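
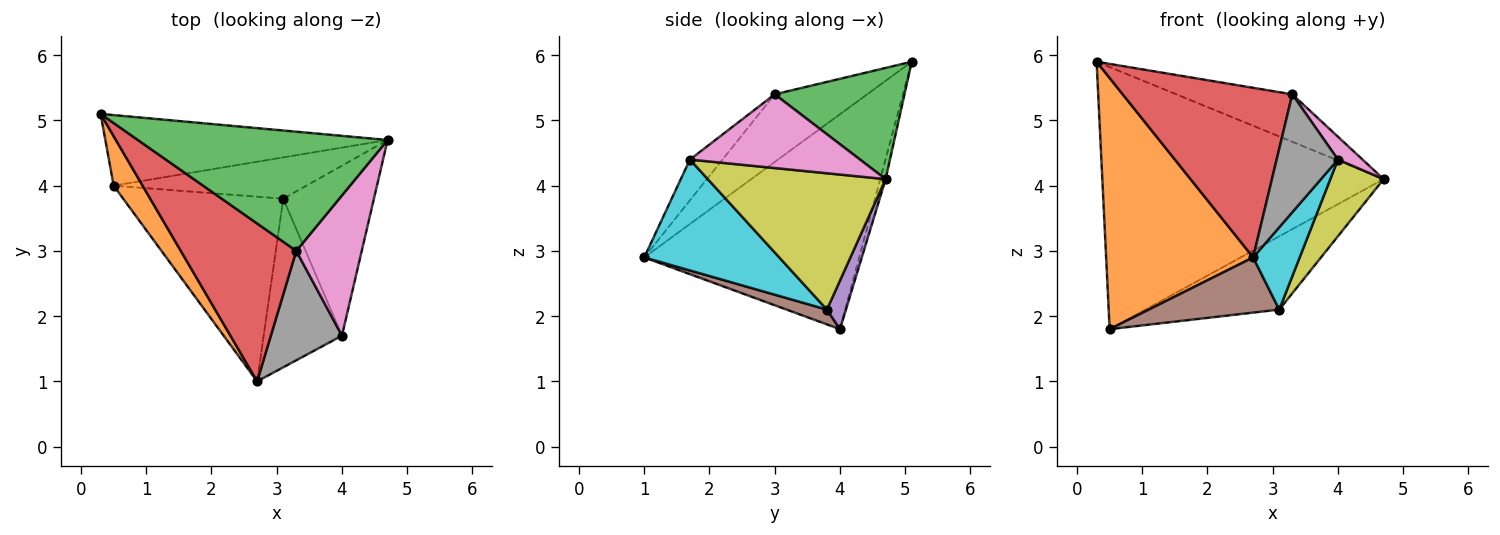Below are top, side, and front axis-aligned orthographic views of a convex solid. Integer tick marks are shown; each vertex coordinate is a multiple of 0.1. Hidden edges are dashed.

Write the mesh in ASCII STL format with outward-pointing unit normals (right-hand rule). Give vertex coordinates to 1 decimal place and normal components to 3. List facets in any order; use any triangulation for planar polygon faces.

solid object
 facet normal -0.019 0.965 -0.260
  outer loop
   vertex 0.5 4.0 1.8
   vertex 0.3 5.1 5.9
   vertex 4.7 4.7 4.1
  endloop
 endfacet
 facet normal -0.820 -0.561 0.111
  outer loop
   vertex 0.5 4.0 1.8
   vertex 2.7 1.0 2.9
   vertex 0.3 5.1 5.9
  endloop
 endfacet
 facet normal 0.382 0.342 0.859
  outer loop
   vertex 3.3 3.0 5.4
   vertex 4.7 4.7 4.1
   vertex 0.3 5.1 5.9
  endloop
 endfacet
 facet normal -0.370 -0.680 0.633
  outer loop
   vertex 3.3 3.0 5.4
   vertex 0.3 5.1 5.9
   vertex 2.7 1.0 2.9
  endloop
 endfacet
 facet normal 0.123 0.865 -0.487
  outer loop
   vertex 3.1 3.8 2.1
   vertex 0.5 4.0 1.8
   vertex 4.7 4.7 4.1
  endloop
 endfacet
 facet normal 0.088 -0.285 -0.954
  outer loop
   vertex 3.1 3.8 2.1
   vertex 2.7 1.0 2.9
   vertex 0.5 4.0 1.8
  endloop
 endfacet
 facet normal 0.743 -0.107 0.660
  outer loop
   vertex 4.0 1.7 4.4
   vertex 4.7 4.7 4.1
   vertex 3.3 3.0 5.4
  endloop
 endfacet
 facet normal -0.363 -0.683 0.634
  outer loop
   vertex 4.0 1.7 4.4
   vertex 3.3 3.0 5.4
   vertex 2.7 1.0 2.9
  endloop
 endfacet
 facet normal 0.808 -0.242 -0.537
  outer loop
   vertex 4.0 1.7 4.4
   vertex 3.1 3.8 2.1
   vertex 4.7 4.7 4.1
  endloop
 endfacet
 facet normal 0.786 -0.271 -0.555
  outer loop
   vertex 4.0 1.7 4.4
   vertex 2.7 1.0 2.9
   vertex 3.1 3.8 2.1
  endloop
 endfacet
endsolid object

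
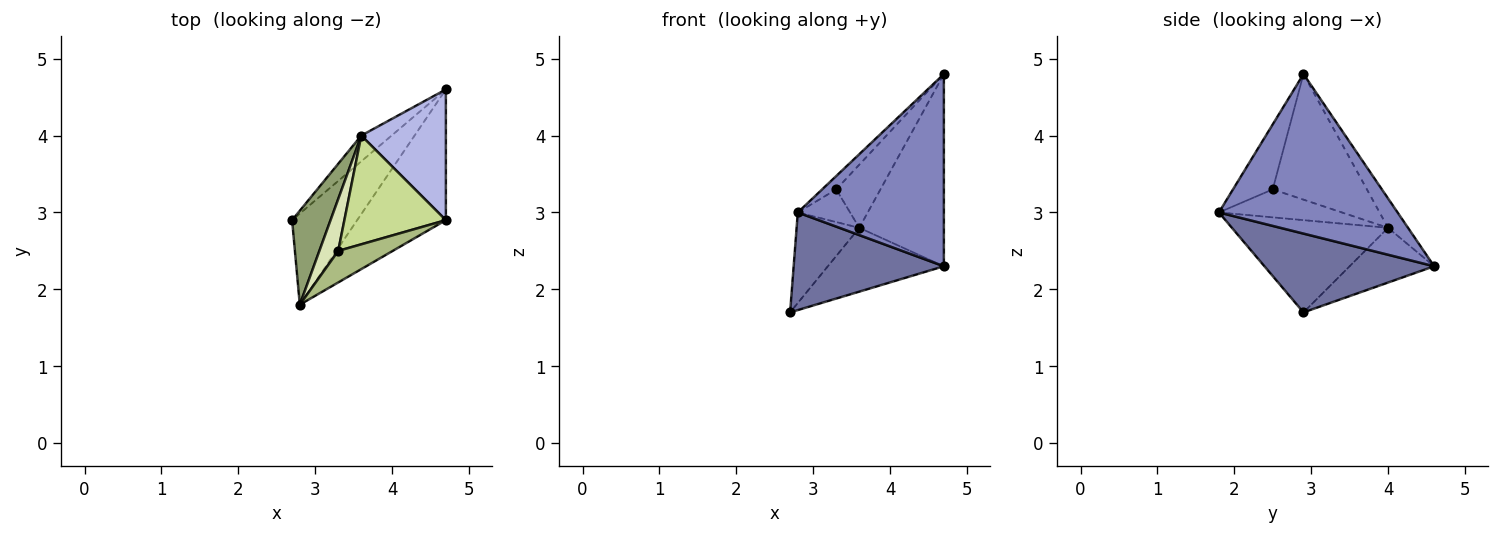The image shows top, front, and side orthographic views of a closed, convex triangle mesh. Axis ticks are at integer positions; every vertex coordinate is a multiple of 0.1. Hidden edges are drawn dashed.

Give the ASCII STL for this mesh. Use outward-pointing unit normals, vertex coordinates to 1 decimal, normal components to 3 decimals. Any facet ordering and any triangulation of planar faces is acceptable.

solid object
 facet normal 0.637 -0.564 -0.526
  outer loop
   vertex 2.8 1.8 3.0
   vertex 2.7 2.9 1.7
   vertex 4.7 4.6 2.3
  endloop
 endfacet
 facet normal 0.711 -0.581 -0.395
  outer loop
   vertex 2.8 1.8 3.0
   vertex 4.7 4.6 2.3
   vertex 4.7 2.9 4.8
  endloop
 endfacet
 facet normal -0.560 0.768 -0.310
  outer loop
   vertex 3.6 4.0 2.8
   vertex 4.7 4.6 2.3
   vertex 2.7 2.9 1.7
  endloop
 endfacet
 facet normal -0.192 0.812 0.552
  outer loop
   vertex 3.6 4.0 2.8
   vertex 4.7 2.9 4.8
   vertex 4.7 4.6 2.3
  endloop
 endfacet
 facet normal -0.866 0.348 0.361
  outer loop
   vertex 3.6 4.0 2.8
   vertex 2.7 2.9 1.7
   vertex 2.8 1.8 3.0
  endloop
 endfacet
 facet normal -0.739 0.262 0.620
  outer loop
   vertex 3.3 2.5 3.3
   vertex 2.8 1.8 3.0
   vertex 4.7 2.9 4.8
  endloop
 endfacet
 facet normal -0.731 0.343 0.590
  outer loop
   vertex 3.3 2.5 3.3
   vertex 4.7 2.9 4.8
   vertex 3.6 4.0 2.8
  endloop
 endfacet
 facet normal -0.782 0.332 0.528
  outer loop
   vertex 3.3 2.5 3.3
   vertex 3.6 4.0 2.8
   vertex 2.8 1.8 3.0
  endloop
 endfacet
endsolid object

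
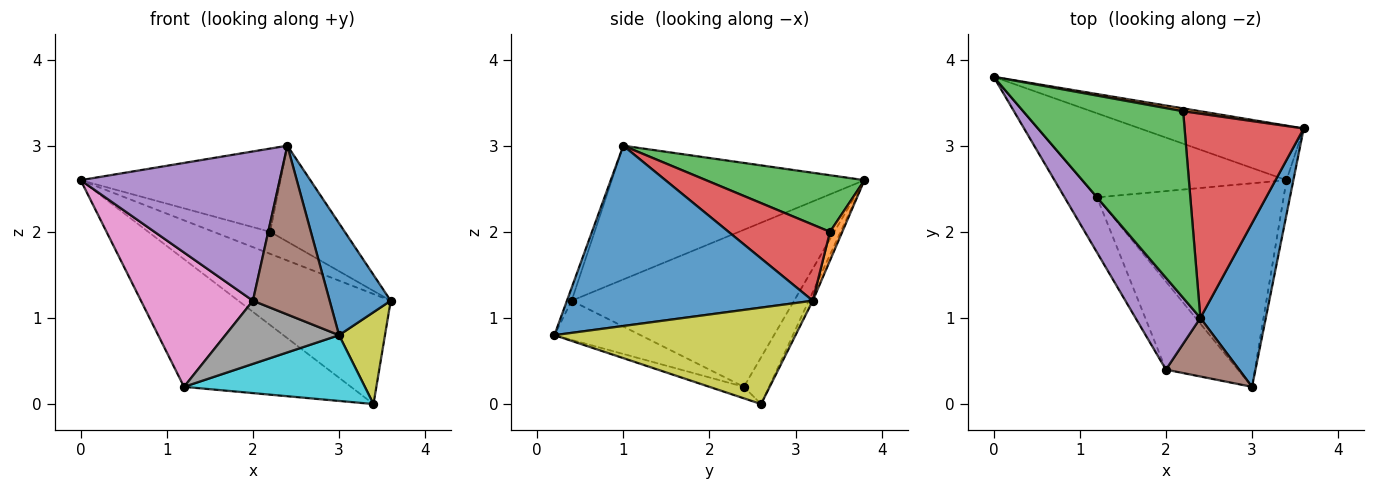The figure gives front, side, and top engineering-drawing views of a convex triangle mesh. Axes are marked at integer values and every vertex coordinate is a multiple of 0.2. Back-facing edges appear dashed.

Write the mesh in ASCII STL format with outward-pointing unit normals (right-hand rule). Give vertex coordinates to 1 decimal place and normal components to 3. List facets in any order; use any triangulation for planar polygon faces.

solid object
 facet normal 0.915 -0.227 0.332
  outer loop
   vertex 2.4 1.0 3.0
   vertex 3.0 0.2 0.8
   vertex 3.6 3.2 1.2
  endloop
 endfacet
 facet normal 0.211 0.969 0.126
  outer loop
   vertex 2.2 3.4 2.0
   vertex 3.6 3.2 1.2
   vertex 0.0 3.8 2.6
  endloop
 endfacet
 facet normal 0.307 0.388 0.869
  outer loop
   vertex 2.2 3.4 2.0
   vertex 0.0 3.8 2.6
   vertex 2.4 1.0 3.0
  endloop
 endfacet
 facet normal 0.500 0.368 0.784
  outer loop
   vertex 2.2 3.4 2.0
   vertex 2.4 1.0 3.0
   vertex 3.6 3.2 1.2
  endloop
 endfacet
 facet normal -0.734 -0.578 0.356
  outer loop
   vertex 2.0 0.4 1.2
   vertex 2.4 1.0 3.0
   vertex 0.0 3.8 2.6
  endloop
 endfacet
 facet normal -0.058 -0.943 0.327
  outer loop
   vertex 2.0 0.4 1.2
   vertex 3.0 0.2 0.8
   vertex 2.4 1.0 3.0
  endloop
 endfacet
 facet normal -0.878 -0.442 -0.181
  outer loop
   vertex 2.0 0.4 1.2
   vertex 0.0 3.8 2.6
   vertex 1.2 2.4 0.2
  endloop
 endfacet
 facet normal -0.404 -0.533 -0.743
  outer loop
   vertex 2.0 0.4 1.2
   vertex 1.2 2.4 0.2
   vertex 3.0 0.2 0.8
  endloop
 endfacet
 facet normal 0.980 -0.187 -0.070
  outer loop
   vertex 3.4 2.6 0.0
   vertex 3.6 3.2 1.2
   vertex 3.0 0.2 0.8
  endloop
 endfacet
 facet normal -0.058 -0.307 -0.950
  outer loop
   vertex 3.4 2.6 0.0
   vertex 3.0 0.2 0.8
   vertex 1.2 2.4 0.2
  endloop
 endfacet
 facet normal -0.023 0.896 -0.444
  outer loop
   vertex 3.4 2.6 0.0
   vertex 0.0 3.8 2.6
   vertex 3.6 3.2 1.2
  endloop
 endfacet
 facet normal -0.125 0.829 -0.546
  outer loop
   vertex 3.4 2.6 0.0
   vertex 1.2 2.4 0.2
   vertex 0.0 3.8 2.6
  endloop
 endfacet
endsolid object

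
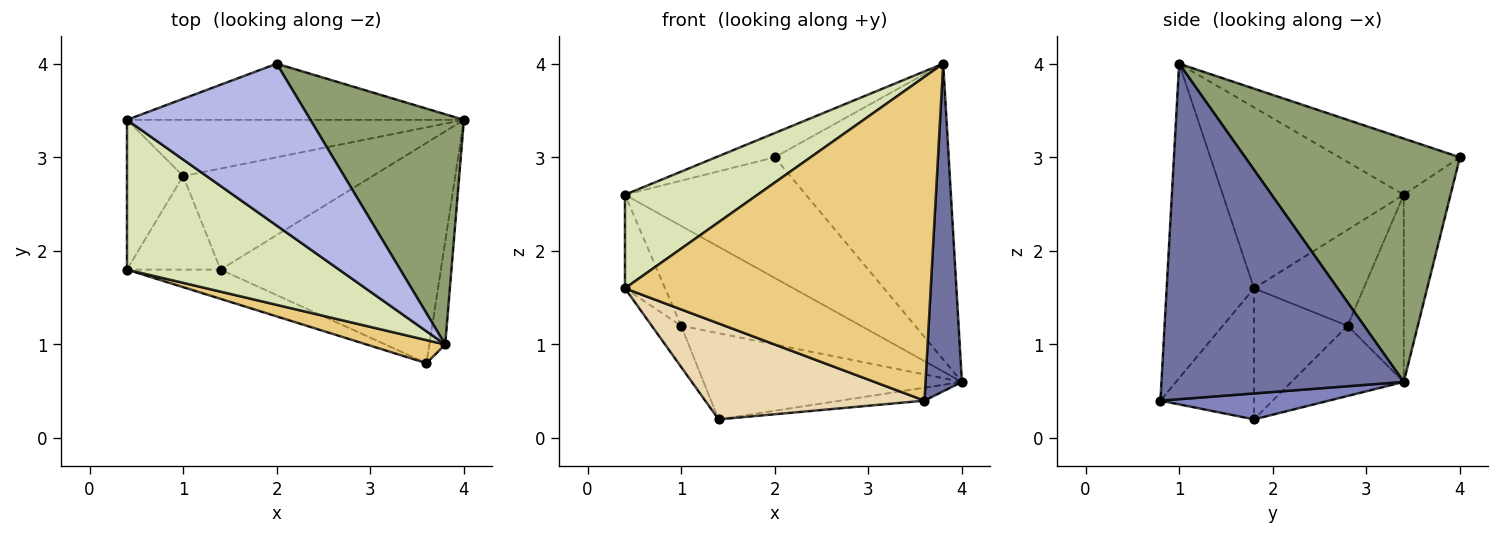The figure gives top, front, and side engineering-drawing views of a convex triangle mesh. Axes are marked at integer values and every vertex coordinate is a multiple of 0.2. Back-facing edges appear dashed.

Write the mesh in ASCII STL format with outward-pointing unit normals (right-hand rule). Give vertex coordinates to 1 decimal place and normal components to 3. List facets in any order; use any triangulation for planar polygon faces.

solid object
 facet normal 0.988 -0.148 -0.047
  outer loop
   vertex 3.8 1.0 4.0
   vertex 3.6 0.8 0.4
   vertex 4.0 3.4 0.6
  endloop
 endfacet
 facet normal 0.117 0.058 -0.991
  outer loop
   vertex 1.4 1.8 0.2
   vertex 4.0 3.4 0.6
   vertex 3.6 0.8 0.4
  endloop
 endfacet
 facet normal -0.228 0.883 -0.411
  outer loop
   vertex 2.0 4.0 3.0
   vertex 4.0 3.4 0.6
   vertex 0.4 3.4 2.6
  endloop
 endfacet
 facet normal -0.290 0.142 0.947
  outer loop
   vertex 2.0 4.0 3.0
   vertex 0.4 3.4 2.6
   vertex 3.8 1.0 4.0
  endloop
 endfacet
 facet normal 0.698 0.565 0.440
  outer loop
   vertex 2.0 4.0 3.0
   vertex 3.8 1.0 4.0
   vertex 4.0 3.4 0.6
  endloop
 endfacet
 facet normal -0.263 0.841 -0.473
  outer loop
   vertex 1.0 2.8 1.2
   vertex 0.4 3.4 2.6
   vertex 4.0 3.4 0.6
  endloop
 endfacet
 facet normal -0.271 0.624 -0.733
  outer loop
   vertex 1.0 2.8 1.2
   vertex 4.0 3.4 0.6
   vertex 1.4 1.8 0.2
  endloop
 endfacet
 facet normal -0.586 -0.429 0.687
  outer loop
   vertex 0.4 1.8 1.6
   vertex 3.8 1.0 4.0
   vertex 0.4 3.4 2.6
  endloop
 endfacet
 facet normal -0.823 0.301 -0.482
  outer loop
   vertex 0.4 1.8 1.6
   vertex 0.4 3.4 2.6
   vertex 1.0 2.8 1.2
  endloop
 endfacet
 facet normal -0.788 0.248 -0.563
  outer loop
   vertex 0.4 1.8 1.6
   vertex 1.0 2.8 1.2
   vertex 1.4 1.8 0.2
  endloop
 endfacet
 facet normal -0.274 -0.959 0.069
  outer loop
   vertex 0.4 1.8 1.6
   vertex 3.6 0.8 0.4
   vertex 3.8 1.0 4.0
  endloop
 endfacet
 facet normal -0.378 -0.886 -0.270
  outer loop
   vertex 0.4 1.8 1.6
   vertex 1.4 1.8 0.2
   vertex 3.6 0.8 0.4
  endloop
 endfacet
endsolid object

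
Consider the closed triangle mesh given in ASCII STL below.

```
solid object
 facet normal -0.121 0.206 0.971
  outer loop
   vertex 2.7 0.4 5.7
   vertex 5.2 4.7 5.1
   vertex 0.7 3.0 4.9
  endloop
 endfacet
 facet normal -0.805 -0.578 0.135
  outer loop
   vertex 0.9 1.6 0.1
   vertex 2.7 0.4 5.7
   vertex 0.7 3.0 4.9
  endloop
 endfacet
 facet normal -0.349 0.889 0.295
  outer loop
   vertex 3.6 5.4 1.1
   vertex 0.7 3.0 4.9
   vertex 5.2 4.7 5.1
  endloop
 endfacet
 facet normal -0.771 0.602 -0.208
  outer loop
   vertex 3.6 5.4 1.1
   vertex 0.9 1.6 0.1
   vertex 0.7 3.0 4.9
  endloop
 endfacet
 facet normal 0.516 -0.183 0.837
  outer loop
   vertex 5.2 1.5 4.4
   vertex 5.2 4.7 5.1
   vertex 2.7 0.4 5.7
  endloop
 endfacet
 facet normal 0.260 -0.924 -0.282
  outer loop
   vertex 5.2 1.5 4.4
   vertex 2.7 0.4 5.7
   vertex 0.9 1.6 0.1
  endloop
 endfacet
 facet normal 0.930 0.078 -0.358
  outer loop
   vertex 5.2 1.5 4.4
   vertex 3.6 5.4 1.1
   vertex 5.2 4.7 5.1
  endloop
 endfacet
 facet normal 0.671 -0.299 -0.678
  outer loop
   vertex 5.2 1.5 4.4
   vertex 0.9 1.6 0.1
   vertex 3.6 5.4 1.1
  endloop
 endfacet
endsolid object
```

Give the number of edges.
12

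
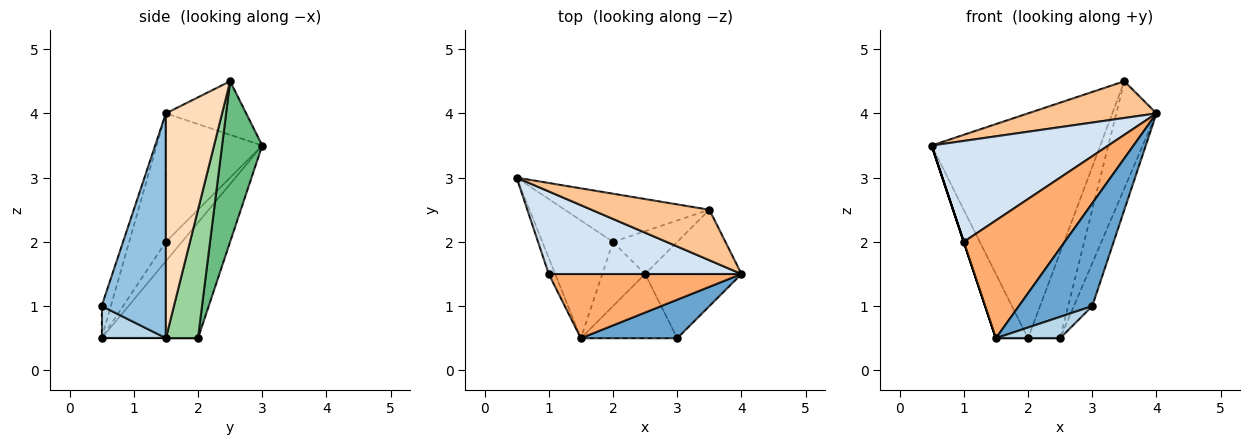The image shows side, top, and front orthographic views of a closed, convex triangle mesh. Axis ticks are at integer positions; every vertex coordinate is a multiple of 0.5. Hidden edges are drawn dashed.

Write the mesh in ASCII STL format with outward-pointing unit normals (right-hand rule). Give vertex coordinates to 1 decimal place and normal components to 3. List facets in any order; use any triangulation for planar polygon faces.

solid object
 facet normal -0.116 -0.930 0.349
  outer loop
   vertex 3.0 0.5 1.0
   vertex 4.0 1.5 4.0
   vertex 1.5 0.5 0.5
  endloop
 endfacet
 facet normal 0.889 0.254 -0.381
  outer loop
   vertex 3.0 0.5 1.0
   vertex 2.5 1.5 0.5
   vertex 4.0 1.5 4.0
  endloop
 endfacet
 facet normal 0.302 -0.302 -0.905
  outer loop
   vertex 3.0 0.5 1.0
   vertex 1.5 0.5 0.5
   vertex 2.5 1.5 0.5
  endloop
 endfacet
 facet normal -0.389 -0.713 0.583
  outer loop
   vertex 1.0 1.5 2.0
   vertex 4.0 1.5 4.0
   vertex 0.5 3.0 3.5
  endloop
 endfacet
 facet normal -0.949 0.000 -0.316
  outer loop
   vertex 1.0 1.5 2.0
   vertex 0.5 3.0 3.5
   vertex 1.5 0.5 0.5
  endloop
 endfacet
 facet normal -0.304 -0.836 0.456
  outer loop
   vertex 1.0 1.5 2.0
   vertex 1.5 0.5 0.5
   vertex 4.0 1.5 4.0
  endloop
 endfacet
 facet normal -0.345 -0.552 0.759
  outer loop
   vertex 3.5 2.5 4.5
   vertex 0.5 3.0 3.5
   vertex 4.0 1.5 4.0
  endloop
 endfacet
 facet normal 0.768 0.549 -0.329
  outer loop
   vertex 3.5 2.5 4.5
   vertex 4.0 1.5 4.0
   vertex 2.5 1.5 0.5
  endloop
 endfacet
 facet normal 0.227 0.952 -0.204
  outer loop
   vertex 2.0 2.0 0.5
   vertex 0.5 3.0 3.5
   vertex 3.5 2.5 4.5
  endloop
 endfacet
 facet normal 0.667 0.667 -0.333
  outer loop
   vertex 2.0 2.0 0.5
   vertex 3.5 2.5 4.5
   vertex 2.5 1.5 0.5
  endloop
 endfacet
 facet normal -0.821 0.274 -0.502
  outer loop
   vertex 2.0 2.0 0.5
   vertex 1.5 0.5 0.5
   vertex 0.5 3.0 3.5
  endloop
 endfacet
 facet normal 0.000 0.000 -1.000
  outer loop
   vertex 2.0 2.0 0.5
   vertex 2.5 1.5 0.5
   vertex 1.5 0.5 0.5
  endloop
 endfacet
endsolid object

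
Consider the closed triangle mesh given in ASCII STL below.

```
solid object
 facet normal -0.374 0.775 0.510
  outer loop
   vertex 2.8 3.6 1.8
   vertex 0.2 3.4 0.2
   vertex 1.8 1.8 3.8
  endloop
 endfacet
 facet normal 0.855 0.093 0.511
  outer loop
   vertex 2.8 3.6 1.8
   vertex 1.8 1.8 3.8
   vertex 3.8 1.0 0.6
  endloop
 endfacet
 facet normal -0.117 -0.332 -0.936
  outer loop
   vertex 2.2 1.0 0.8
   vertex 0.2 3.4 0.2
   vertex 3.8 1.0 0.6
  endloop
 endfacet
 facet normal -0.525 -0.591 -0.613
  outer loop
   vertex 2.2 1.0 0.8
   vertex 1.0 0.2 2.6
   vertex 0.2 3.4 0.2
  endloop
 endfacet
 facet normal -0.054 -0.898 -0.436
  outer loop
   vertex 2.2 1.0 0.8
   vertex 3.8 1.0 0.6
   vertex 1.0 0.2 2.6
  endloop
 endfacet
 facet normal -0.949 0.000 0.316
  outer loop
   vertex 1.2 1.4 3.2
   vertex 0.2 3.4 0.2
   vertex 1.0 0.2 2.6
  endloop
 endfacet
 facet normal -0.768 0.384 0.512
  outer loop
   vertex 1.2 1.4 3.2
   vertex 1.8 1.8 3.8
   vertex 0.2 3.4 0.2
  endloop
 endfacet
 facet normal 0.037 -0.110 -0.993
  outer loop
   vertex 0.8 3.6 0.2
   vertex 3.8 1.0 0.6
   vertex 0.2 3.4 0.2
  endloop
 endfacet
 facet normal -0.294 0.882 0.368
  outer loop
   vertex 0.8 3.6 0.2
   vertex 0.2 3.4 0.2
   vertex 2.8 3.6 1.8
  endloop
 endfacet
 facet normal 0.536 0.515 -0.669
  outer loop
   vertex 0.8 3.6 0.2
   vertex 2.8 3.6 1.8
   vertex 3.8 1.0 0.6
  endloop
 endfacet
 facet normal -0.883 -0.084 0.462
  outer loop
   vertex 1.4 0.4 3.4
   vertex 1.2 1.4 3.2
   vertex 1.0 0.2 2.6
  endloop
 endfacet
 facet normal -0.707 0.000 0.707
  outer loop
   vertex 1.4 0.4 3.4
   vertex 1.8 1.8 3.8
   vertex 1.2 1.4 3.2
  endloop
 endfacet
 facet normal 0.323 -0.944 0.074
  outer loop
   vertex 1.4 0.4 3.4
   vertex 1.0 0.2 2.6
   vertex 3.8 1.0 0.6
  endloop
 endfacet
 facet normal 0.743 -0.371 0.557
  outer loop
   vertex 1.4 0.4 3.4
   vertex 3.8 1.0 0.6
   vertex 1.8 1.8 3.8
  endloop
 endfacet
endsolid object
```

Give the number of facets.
14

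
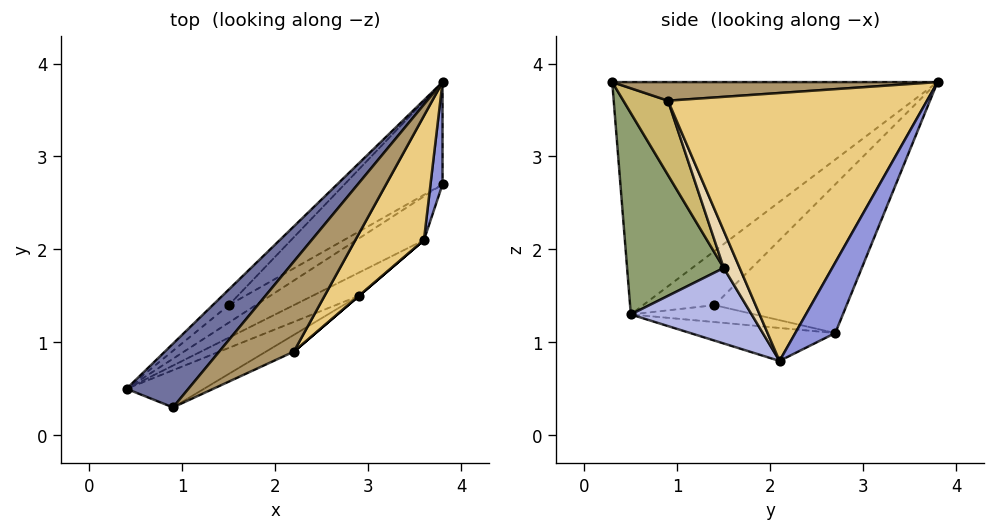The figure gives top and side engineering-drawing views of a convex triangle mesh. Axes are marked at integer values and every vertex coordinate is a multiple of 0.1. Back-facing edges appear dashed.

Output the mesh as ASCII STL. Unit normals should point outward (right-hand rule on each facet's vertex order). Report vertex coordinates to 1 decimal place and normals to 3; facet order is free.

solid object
 facet normal -0.754 0.625 0.201
  outer loop
   vertex 0.9 0.3 3.8
   vertex 3.8 3.8 3.8
   vertex 0.4 0.5 1.3
  endloop
 endfacet
 facet normal -0.376 0.512 -0.772
  outer loop
   vertex 3.8 2.7 1.1
   vertex 3.6 2.1 0.8
   vertex 0.4 0.5 1.3
  endloop
 endfacet
 facet normal 0.911 -0.381 0.155
  outer loop
   vertex 3.8 2.7 1.1
   vertex 3.8 3.8 3.8
   vertex 3.6 2.1 0.8
  endloop
 endfacet
 facet normal 0.402 -0.882 -0.247
  outer loop
   vertex 2.9 1.5 1.8
   vertex 0.4 0.5 1.3
   vertex 3.6 2.1 0.8
  endloop
 endfacet
 facet normal 0.393 -0.907 -0.151
  outer loop
   vertex 2.9 1.5 1.8
   vertex 0.9 0.3 3.8
   vertex 0.4 0.5 1.3
  endloop
 endfacet
 facet normal -0.613 0.769 -0.182
  outer loop
   vertex 1.5 1.4 1.4
   vertex 0.4 0.5 1.3
   vertex 3.8 3.8 3.8
  endloop
 endfacet
 facet normal -0.426 0.596 -0.681
  outer loop
   vertex 1.5 1.4 1.4
   vertex 3.8 2.7 1.1
   vertex 0.4 0.5 1.3
  endloop
 endfacet
 facet normal -0.497 0.804 -0.327
  outer loop
   vertex 1.5 1.4 1.4
   vertex 3.8 3.8 3.8
   vertex 3.8 2.7 1.1
  endloop
 endfacet
 facet normal 0.237 -0.196 0.951
  outer loop
   vertex 2.2 0.9 3.6
   vertex 3.8 3.8 3.8
   vertex 0.9 0.3 3.8
  endloop
 endfacet
 facet normal 0.396 -0.906 -0.148
  outer loop
   vertex 2.2 0.9 3.6
   vertex 0.9 0.3 3.8
   vertex 2.9 1.5 1.8
  endloop
 endfacet
 facet normal 0.848 -0.483 0.217
  outer loop
   vertex 2.2 0.9 3.6
   vertex 3.6 2.1 0.8
   vertex 3.8 3.8 3.8
  endloop
 endfacet
 facet normal 0.651 -0.759 0.000
  outer loop
   vertex 2.2 0.9 3.6
   vertex 2.9 1.5 1.8
   vertex 3.6 2.1 0.8
  endloop
 endfacet
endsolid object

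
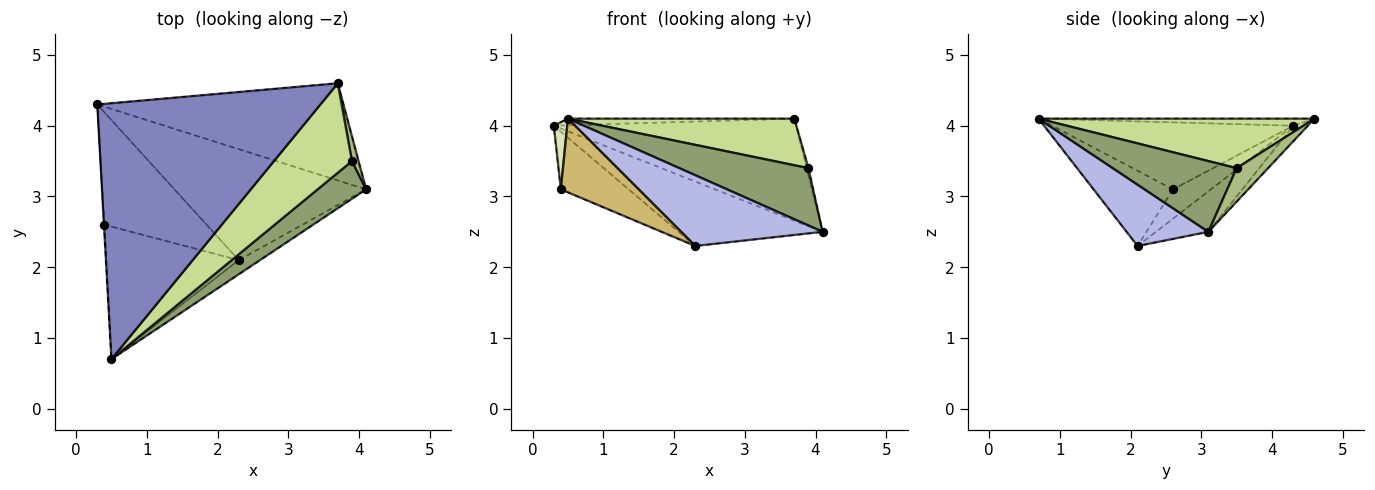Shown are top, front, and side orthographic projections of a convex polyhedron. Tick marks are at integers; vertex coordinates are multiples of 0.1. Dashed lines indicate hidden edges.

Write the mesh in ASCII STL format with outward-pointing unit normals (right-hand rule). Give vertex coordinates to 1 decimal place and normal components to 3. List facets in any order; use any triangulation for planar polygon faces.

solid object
 facet normal -0.044 0.723 -0.689
  outer loop
   vertex 3.7 4.6 4.1
   vertex 4.1 3.1 2.5
   vertex 0.3 4.3 4.0
  endloop
 endfacet
 facet normal -0.032 0.026 0.999
  outer loop
   vertex 3.7 4.6 4.1
   vertex 0.3 4.3 4.0
   vertex 0.5 0.7 4.1
  endloop
 endfacet
 facet normal -0.180 0.494 -0.851
  outer loop
   vertex 2.3 2.1 2.3
   vertex 0.3 4.3 4.0
   vertex 4.1 3.1 2.5
  endloop
 endfacet
 facet normal 0.493 -0.853 -0.171
  outer loop
   vertex 2.3 2.1 2.3
   vertex 4.1 3.1 2.5
   vertex 0.5 0.7 4.1
  endloop
 endfacet
 facet normal 0.625 -0.652 0.429
  outer loop
   vertex 3.9 3.5 3.4
   vertex 0.5 0.7 4.1
   vertex 4.1 3.1 2.5
  endloop
 endfacet
 facet normal 0.980 0.055 0.193
  outer loop
   vertex 3.9 3.5 3.4
   vertex 4.1 3.1 2.5
   vertex 3.7 4.6 4.1
  endloop
 endfacet
 facet normal 0.491 -0.403 0.773
  outer loop
   vertex 3.9 3.5 3.4
   vertex 3.7 4.6 4.1
   vertex 0.5 0.7 4.1
  endloop
 endfacet
 facet normal -0.998 -0.056 -0.006
  outer loop
   vertex 0.4 2.6 3.1
   vertex 0.5 0.7 4.1
   vertex 0.3 4.3 4.0
  endloop
 endfacet
 facet normal -0.247 0.442 -0.862
  outer loop
   vertex 0.4 2.6 3.1
   vertex 0.3 4.3 4.0
   vertex 2.3 2.1 2.3
  endloop
 endfacet
 facet normal -0.444 -0.435 -0.783
  outer loop
   vertex 0.4 2.6 3.1
   vertex 2.3 2.1 2.3
   vertex 0.5 0.7 4.1
  endloop
 endfacet
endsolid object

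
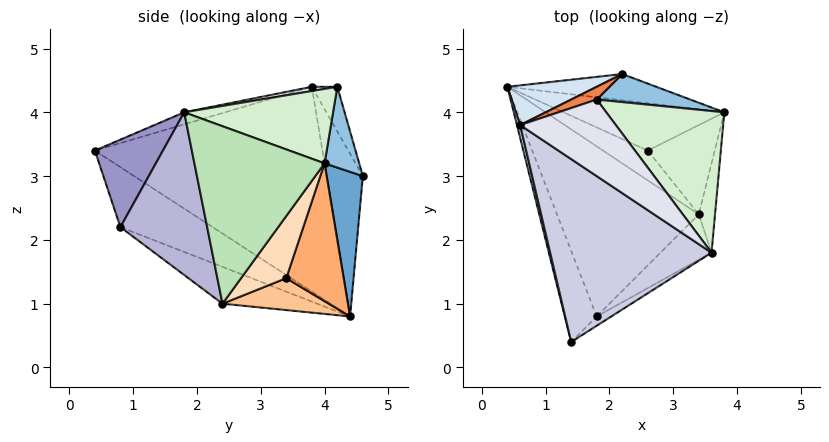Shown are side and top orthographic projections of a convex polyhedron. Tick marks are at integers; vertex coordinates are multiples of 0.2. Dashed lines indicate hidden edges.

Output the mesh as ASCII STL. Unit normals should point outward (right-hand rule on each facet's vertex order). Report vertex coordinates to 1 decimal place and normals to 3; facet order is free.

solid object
 facet normal 0.366 0.851 -0.377
  outer loop
   vertex 2.2 4.6 3.0
   vertex 3.8 4.0 3.2
   vertex 0.4 4.4 0.8
  endloop
 endfacet
 facet normal 0.293 0.894 0.339
  outer loop
   vertex 2.2 4.6 3.0
   vertex 1.8 4.2 4.4
   vertex 3.8 4.0 3.2
  endloop
 endfacet
 facet normal -0.972 -0.233 0.015
  outer loop
   vertex 0.6 3.8 4.4
   vertex 0.4 4.4 0.8
   vertex 1.4 0.4 3.4
  endloop
 endfacet
 facet normal -0.315 0.933 0.173
  outer loop
   vertex 0.6 3.8 4.4
   vertex 2.2 4.6 3.0
   vertex 0.4 4.4 0.8
  endloop
 endfacet
 facet normal -0.311 0.934 0.178
  outer loop
   vertex 0.6 3.8 4.4
   vertex 1.8 4.2 4.4
   vertex 2.2 4.6 3.0
  endloop
 endfacet
 facet normal 0.466 0.699 -0.543
  outer loop
   vertex 2.6 3.4 1.4
   vertex 0.4 4.4 0.8
   vertex 3.8 4.0 3.2
  endloop
 endfacet
 facet normal 0.456 0.620 -0.638
  outer loop
   vertex 2.6 3.4 1.4
   vertex 3.4 2.4 1.0
   vertex 0.4 4.4 0.8
  endloop
 endfacet
 facet normal 0.522 0.642 -0.562
  outer loop
   vertex 2.6 3.4 1.4
   vertex 3.8 4.0 3.2
   vertex 3.4 2.4 1.0
  endloop
 endfacet
 facet normal -0.781 -0.466 -0.416
  outer loop
   vertex 1.8 0.8 2.2
   vertex 1.4 0.4 3.4
   vertex 0.4 4.4 0.8
  endloop
 endfacet
 facet normal -0.227 -0.428 -0.874
  outer loop
   vertex 1.8 0.8 2.2
   vertex 0.4 4.4 0.8
   vertex 3.4 2.4 1.0
  endloop
 endfacet
 facet normal 0.988 -0.123 -0.090
  outer loop
   vertex 3.6 1.8 4.0
   vertex 3.4 2.4 1.0
   vertex 3.8 4.0 3.2
  endloop
 endfacet
 facet normal 0.516 0.251 0.819
  outer loop
   vertex 3.6 1.8 4.0
   vertex 3.8 4.0 3.2
   vertex 1.8 4.2 4.4
  endloop
 endfacet
 facet normal 0.552 -0.829 -0.092
  outer loop
   vertex 3.6 1.8 4.0
   vertex 1.4 0.4 3.4
   vertex 1.8 0.8 2.2
  endloop
 endfacet
 facet normal 0.617 -0.763 -0.194
  outer loop
   vertex 3.6 1.8 4.0
   vertex 1.8 0.8 2.2
   vertex 3.4 2.4 1.0
  endloop
 endfacet
 facet normal -0.071 -0.297 0.952
  outer loop
   vertex 3.6 1.8 4.0
   vertex 0.6 3.8 4.4
   vertex 1.4 0.4 3.4
  endloop
 endfacet
 facet normal 0.044 -0.132 0.990
  outer loop
   vertex 3.6 1.8 4.0
   vertex 1.8 4.2 4.4
   vertex 0.6 3.8 4.4
  endloop
 endfacet
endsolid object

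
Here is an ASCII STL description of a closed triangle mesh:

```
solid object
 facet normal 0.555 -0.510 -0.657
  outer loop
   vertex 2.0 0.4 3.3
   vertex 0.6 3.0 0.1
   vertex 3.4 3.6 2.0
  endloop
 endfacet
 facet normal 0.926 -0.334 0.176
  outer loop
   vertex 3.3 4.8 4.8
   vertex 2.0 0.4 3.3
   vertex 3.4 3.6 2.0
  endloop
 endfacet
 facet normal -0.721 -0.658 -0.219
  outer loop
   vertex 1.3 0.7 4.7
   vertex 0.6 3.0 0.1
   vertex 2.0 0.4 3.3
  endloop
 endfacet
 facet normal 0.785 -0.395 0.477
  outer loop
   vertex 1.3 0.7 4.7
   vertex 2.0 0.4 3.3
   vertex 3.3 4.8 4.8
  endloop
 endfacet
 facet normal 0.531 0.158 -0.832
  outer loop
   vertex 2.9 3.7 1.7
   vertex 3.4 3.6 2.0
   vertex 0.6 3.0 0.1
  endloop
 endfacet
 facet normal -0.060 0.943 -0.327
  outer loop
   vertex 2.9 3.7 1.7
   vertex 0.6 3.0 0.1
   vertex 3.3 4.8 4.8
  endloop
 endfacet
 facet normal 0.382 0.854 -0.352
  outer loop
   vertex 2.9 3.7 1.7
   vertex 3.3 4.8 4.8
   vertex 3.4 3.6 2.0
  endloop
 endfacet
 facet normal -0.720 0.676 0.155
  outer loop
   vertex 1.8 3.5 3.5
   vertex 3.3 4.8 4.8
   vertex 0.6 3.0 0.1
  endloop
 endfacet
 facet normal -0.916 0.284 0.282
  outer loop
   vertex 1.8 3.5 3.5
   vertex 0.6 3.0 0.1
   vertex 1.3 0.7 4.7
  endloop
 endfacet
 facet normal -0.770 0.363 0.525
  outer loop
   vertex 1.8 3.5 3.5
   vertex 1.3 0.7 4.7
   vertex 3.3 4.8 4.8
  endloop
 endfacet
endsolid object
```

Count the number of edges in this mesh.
15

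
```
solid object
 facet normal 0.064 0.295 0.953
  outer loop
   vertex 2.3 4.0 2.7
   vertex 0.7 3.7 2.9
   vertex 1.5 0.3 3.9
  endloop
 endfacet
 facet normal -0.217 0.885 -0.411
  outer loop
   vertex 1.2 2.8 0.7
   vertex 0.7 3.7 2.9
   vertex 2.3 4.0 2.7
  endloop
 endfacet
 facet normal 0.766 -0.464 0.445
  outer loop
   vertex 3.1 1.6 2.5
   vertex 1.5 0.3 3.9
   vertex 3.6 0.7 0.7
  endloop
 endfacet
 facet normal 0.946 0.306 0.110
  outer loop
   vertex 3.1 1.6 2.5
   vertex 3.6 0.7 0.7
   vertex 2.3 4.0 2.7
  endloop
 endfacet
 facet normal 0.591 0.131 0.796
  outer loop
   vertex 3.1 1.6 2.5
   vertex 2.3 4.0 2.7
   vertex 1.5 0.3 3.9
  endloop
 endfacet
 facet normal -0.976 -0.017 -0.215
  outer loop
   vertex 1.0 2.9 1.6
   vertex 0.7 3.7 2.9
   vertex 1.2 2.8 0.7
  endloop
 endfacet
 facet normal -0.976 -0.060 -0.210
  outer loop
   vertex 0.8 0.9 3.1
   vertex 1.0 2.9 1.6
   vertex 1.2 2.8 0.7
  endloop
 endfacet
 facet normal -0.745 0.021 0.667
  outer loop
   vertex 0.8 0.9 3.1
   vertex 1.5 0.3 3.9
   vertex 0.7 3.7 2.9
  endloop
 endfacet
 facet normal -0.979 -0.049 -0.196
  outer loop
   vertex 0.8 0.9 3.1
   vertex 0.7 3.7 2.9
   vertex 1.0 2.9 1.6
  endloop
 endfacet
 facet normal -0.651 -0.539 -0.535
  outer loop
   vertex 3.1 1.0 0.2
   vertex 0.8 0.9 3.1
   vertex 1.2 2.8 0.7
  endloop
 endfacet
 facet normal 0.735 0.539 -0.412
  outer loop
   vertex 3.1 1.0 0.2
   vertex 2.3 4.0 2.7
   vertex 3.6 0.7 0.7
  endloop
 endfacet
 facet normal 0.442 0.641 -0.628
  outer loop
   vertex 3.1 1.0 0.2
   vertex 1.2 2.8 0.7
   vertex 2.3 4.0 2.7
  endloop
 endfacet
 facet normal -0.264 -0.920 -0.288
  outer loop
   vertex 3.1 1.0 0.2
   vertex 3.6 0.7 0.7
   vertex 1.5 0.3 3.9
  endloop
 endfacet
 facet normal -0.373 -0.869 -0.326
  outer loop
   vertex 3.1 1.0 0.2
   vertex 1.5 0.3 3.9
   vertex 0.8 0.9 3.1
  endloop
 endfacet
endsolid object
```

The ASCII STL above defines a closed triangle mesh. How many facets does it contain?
14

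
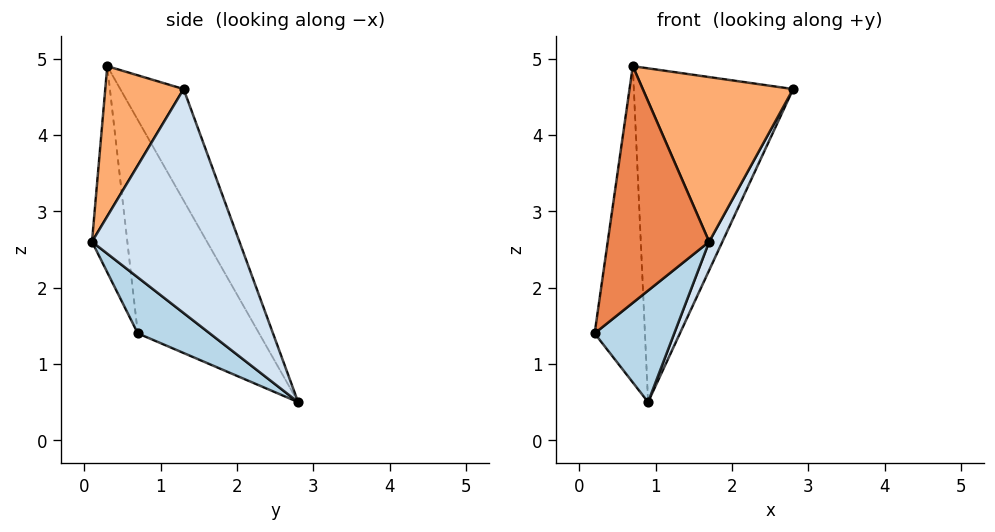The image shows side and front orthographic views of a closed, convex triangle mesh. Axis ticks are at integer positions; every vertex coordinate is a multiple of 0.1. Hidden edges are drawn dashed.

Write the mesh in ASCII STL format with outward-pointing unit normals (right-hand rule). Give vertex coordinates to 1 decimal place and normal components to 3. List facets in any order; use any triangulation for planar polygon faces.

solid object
 facet normal -0.910 0.377 0.173
  outer loop
   vertex 0.7 0.3 4.9
   vertex 0.9 2.8 0.5
   vertex 0.2 0.7 1.4
  endloop
 endfacet
 facet normal -0.329 0.827 0.455
  outer loop
   vertex 0.7 0.3 4.9
   vertex 2.8 1.3 4.6
   vertex 0.9 2.8 0.5
  endloop
 endfacet
 facet normal 0.427 -0.473 -0.771
  outer loop
   vertex 1.7 0.1 2.6
   vertex 0.2 0.7 1.4
   vertex 0.9 2.8 0.5
  endloop
 endfacet
 facet normal 0.893 -0.080 -0.443
  outer loop
   vertex 1.7 0.1 2.6
   vertex 0.9 2.8 0.5
   vertex 2.8 1.3 4.6
  endloop
 endfacet
 facet normal -0.328 -0.943 -0.061
  outer loop
   vertex 1.7 0.1 2.6
   vertex 0.7 0.3 4.9
   vertex 0.2 0.7 1.4
  endloop
 endfacet
 facet normal 0.445 -0.854 0.268
  outer loop
   vertex 1.7 0.1 2.6
   vertex 2.8 1.3 4.6
   vertex 0.7 0.3 4.9
  endloop
 endfacet
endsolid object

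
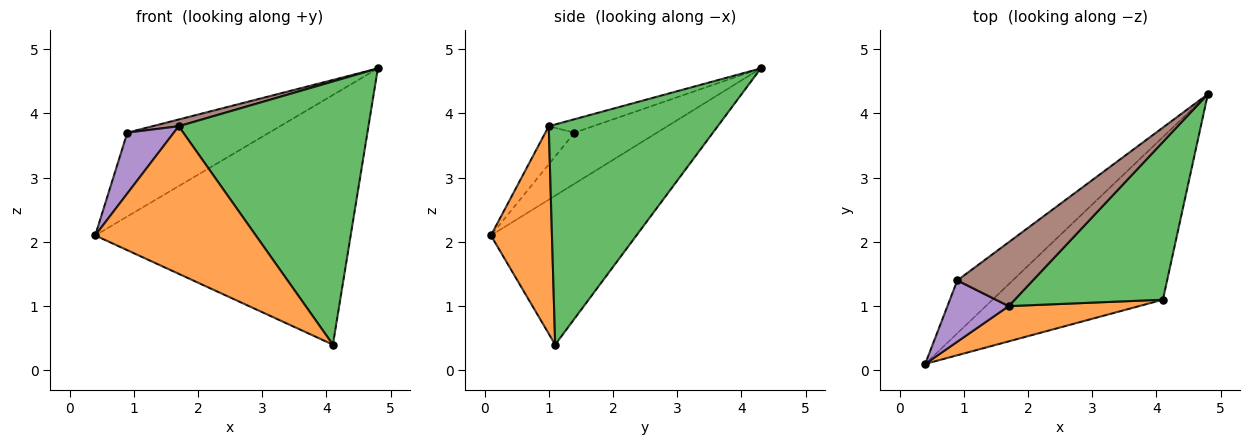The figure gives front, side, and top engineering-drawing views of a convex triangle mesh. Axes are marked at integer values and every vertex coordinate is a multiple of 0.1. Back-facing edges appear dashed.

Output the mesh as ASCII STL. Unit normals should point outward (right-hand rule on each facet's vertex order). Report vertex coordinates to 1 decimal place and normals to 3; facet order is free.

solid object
 facet normal -0.431 0.756 -0.493
  outer loop
   vertex 4.1 1.1 0.4
   vertex 0.4 0.1 2.1
   vertex 4.8 4.3 4.7
  endloop
 endfacet
 facet normal 0.347 -0.912 0.218
  outer loop
   vertex 1.7 1.0 3.8
   vertex 0.4 0.1 2.1
   vertex 4.1 1.1 0.4
  endloop
 endfacet
 facet normal 0.607 -0.682 0.408
  outer loop
   vertex 1.7 1.0 3.8
   vertex 4.1 1.1 0.4
   vertex 4.8 4.3 4.7
  endloop
 endfacet
 facet normal -0.442 0.759 -0.479
  outer loop
   vertex 0.9 1.4 3.7
   vertex 4.8 4.3 4.7
   vertex 0.4 0.1 2.1
  endloop
 endfacet
 facet normal -0.403 -0.644 0.650
  outer loop
   vertex 0.9 1.4 3.7
   vertex 0.4 0.1 2.1
   vertex 1.7 1.0 3.8
  endloop
 endfacet
 facet normal -0.174 -0.103 0.979
  outer loop
   vertex 0.9 1.4 3.7
   vertex 1.7 1.0 3.8
   vertex 4.8 4.3 4.7
  endloop
 endfacet
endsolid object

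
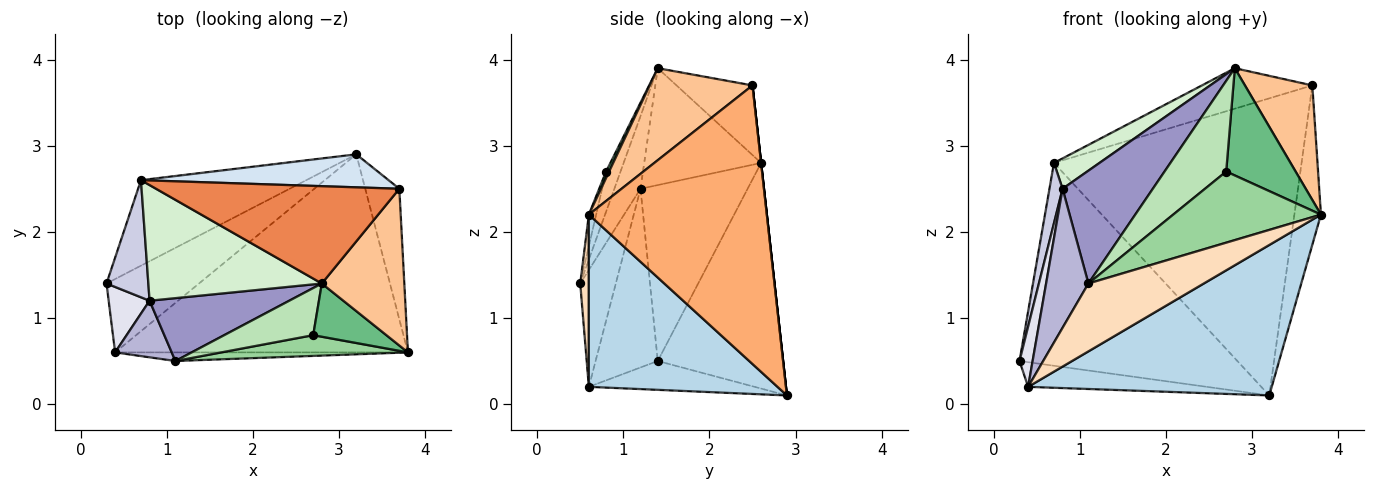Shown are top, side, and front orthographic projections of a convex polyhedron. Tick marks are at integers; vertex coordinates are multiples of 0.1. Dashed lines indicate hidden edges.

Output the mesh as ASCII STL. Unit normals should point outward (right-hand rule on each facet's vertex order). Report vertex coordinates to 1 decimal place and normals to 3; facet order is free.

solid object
 facet normal -0.468 0.814 -0.343
  outer loop
   vertex 0.7 2.6 2.8
   vertex 3.2 2.9 0.1
   vertex 0.3 1.4 0.5
  endloop
 endfacet
 facet normal -0.283 0.305 -0.909
  outer loop
   vertex 0.4 0.6 0.2
   vertex 0.3 1.4 0.5
   vertex 3.2 2.9 0.1
  endloop
 endfacet
 facet normal 0.424 -0.548 -0.721
  outer loop
   vertex 0.4 0.6 0.2
   vertex 3.2 2.9 0.1
   vertex 3.8 0.6 2.2
  endloop
 endfacet
 facet normal 0.000 0.994 0.110
  outer loop
   vertex 3.7 2.5 3.7
   vertex 3.2 2.9 0.1
   vertex 0.7 2.6 2.8
  endloop
 endfacet
 facet normal -0.255 0.371 0.893
  outer loop
   vertex 3.7 2.5 3.7
   vertex 0.7 2.6 2.8
   vertex 2.8 1.4 3.9
  endloop
 endfacet
 facet normal 0.982 0.146 -0.120
  outer loop
   vertex 3.7 2.5 3.7
   vertex 3.8 0.6 2.2
   vertex 3.2 2.9 0.1
  endloop
 endfacet
 facet normal 0.669 -0.438 0.600
  outer loop
   vertex 3.7 2.5 3.7
   vertex 2.8 1.4 3.9
   vertex 3.8 0.6 2.2
  endloop
 endfacet
 facet normal 0.074 -0.989 -0.126
  outer loop
   vertex 1.1 0.5 1.4
   vertex 0.4 0.6 0.2
   vertex 3.8 0.6 2.2
  endloop
 endfacet
 facet normal 0.039 -0.895 0.444
  outer loop
   vertex 2.7 0.8 2.7
   vertex 3.8 0.6 2.2
   vertex 2.8 1.4 3.9
  endloop
 endfacet
 facet normal -0.047 -0.959 0.280
  outer loop
   vertex 2.7 0.8 2.7
   vertex 1.1 0.5 1.4
   vertex 3.8 0.6 2.2
  endloop
 endfacet
 facet normal -0.204 -0.869 0.451
  outer loop
   vertex 2.7 0.8 2.7
   vertex 2.8 1.4 3.9
   vertex 1.1 0.5 1.4
  endloop
 endfacet
 facet normal -0.546 -0.213 0.810
  outer loop
   vertex 0.8 1.2 2.5
   vertex 2.8 1.4 3.9
   vertex 0.7 2.6 2.8
  endloop
 endfacet
 facet normal -0.246 -0.847 0.472
  outer loop
   vertex 0.8 1.2 2.5
   vertex 1.1 0.5 1.4
   vertex 2.8 1.4 3.9
  endloop
 endfacet
 facet normal -0.614 -0.731 0.297
  outer loop
   vertex 0.8 1.2 2.5
   vertex 0.4 0.6 0.2
   vertex 1.1 0.5 1.4
  endloop
 endfacet
 facet normal -0.966 -0.118 0.230
  outer loop
   vertex 0.8 1.2 2.5
   vertex 0.7 2.6 2.8
   vertex 0.3 1.4 0.5
  endloop
 endfacet
 facet normal -0.955 -0.201 0.219
  outer loop
   vertex 0.8 1.2 2.5
   vertex 0.3 1.4 0.5
   vertex 0.4 0.6 0.2
  endloop
 endfacet
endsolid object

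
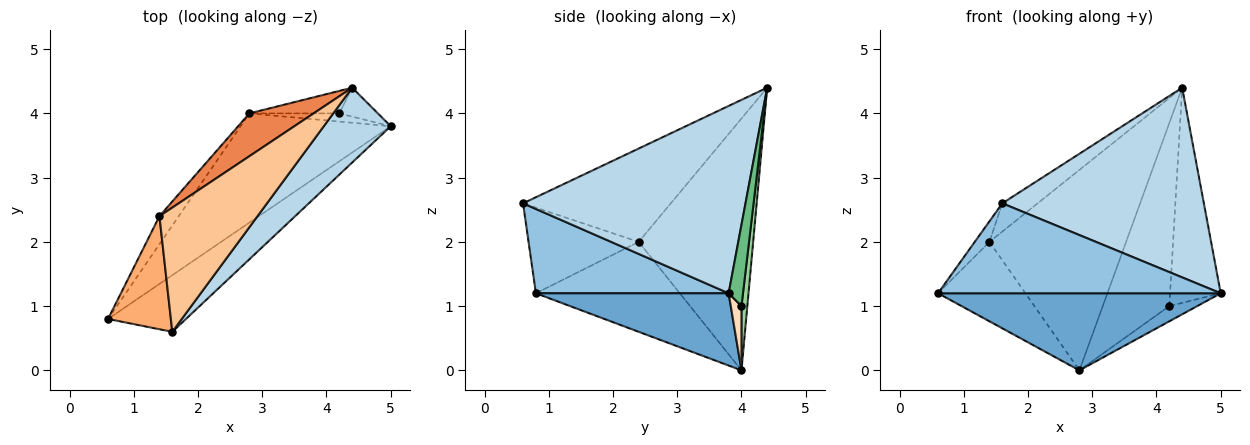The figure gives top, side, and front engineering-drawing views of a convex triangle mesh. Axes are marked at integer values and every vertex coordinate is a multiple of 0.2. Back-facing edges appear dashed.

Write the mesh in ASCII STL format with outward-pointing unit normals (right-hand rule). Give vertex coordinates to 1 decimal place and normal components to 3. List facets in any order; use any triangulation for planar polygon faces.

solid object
 facet normal 0.366 -0.537 -0.760
  outer loop
   vertex 2.8 4.0 0.0
   vertex 5.0 3.8 1.2
   vertex 0.6 0.8 1.2
  endloop
 endfacet
 facet normal 0.500 -0.733 -0.462
  outer loop
   vertex 1.6 0.6 2.6
   vertex 0.6 0.8 1.2
   vertex 5.0 3.8 1.2
  endloop
 endfacet
 facet normal 0.716 -0.649 0.256
  outer loop
   vertex 1.6 0.6 2.6
   vertex 5.0 3.8 1.2
   vertex 4.4 4.4 4.4
  endloop
 endfacet
 facet normal -0.841 0.510 -0.180
  outer loop
   vertex 1.4 2.4 2.0
   vertex 2.8 4.0 0.0
   vertex 0.6 0.8 1.2
  endloop
 endfacet
 facet normal -0.634 0.757 0.162
  outer loop
   vertex 1.4 2.4 2.0
   vertex 4.4 4.4 4.4
   vertex 2.8 4.0 0.0
  endloop
 endfacet
 facet normal -0.802 0.107 0.588
  outer loop
   vertex 1.4 2.4 2.0
   vertex 0.6 0.8 1.2
   vertex 1.6 0.6 2.6
  endloop
 endfacet
 facet normal -0.680 0.163 0.715
  outer loop
   vertex 1.4 2.4 2.0
   vertex 1.6 0.6 2.6
   vertex 4.4 4.4 4.4
  endloop
 endfacet
 facet normal 0.321 0.834 -0.449
  outer loop
   vertex 4.2 4.0 1.0
   vertex 5.0 3.8 1.2
   vertex 2.8 4.0 0.0
  endloop
 endfacet
 facet normal 0.271 0.954 -0.128
  outer loop
   vertex 4.2 4.0 1.0
   vertex 4.4 4.4 4.4
   vertex 5.0 3.8 1.2
  endloop
 endfacet
 facet normal 0.087 0.989 -0.121
  outer loop
   vertex 4.2 4.0 1.0
   vertex 2.8 4.0 0.0
   vertex 4.4 4.4 4.4
  endloop
 endfacet
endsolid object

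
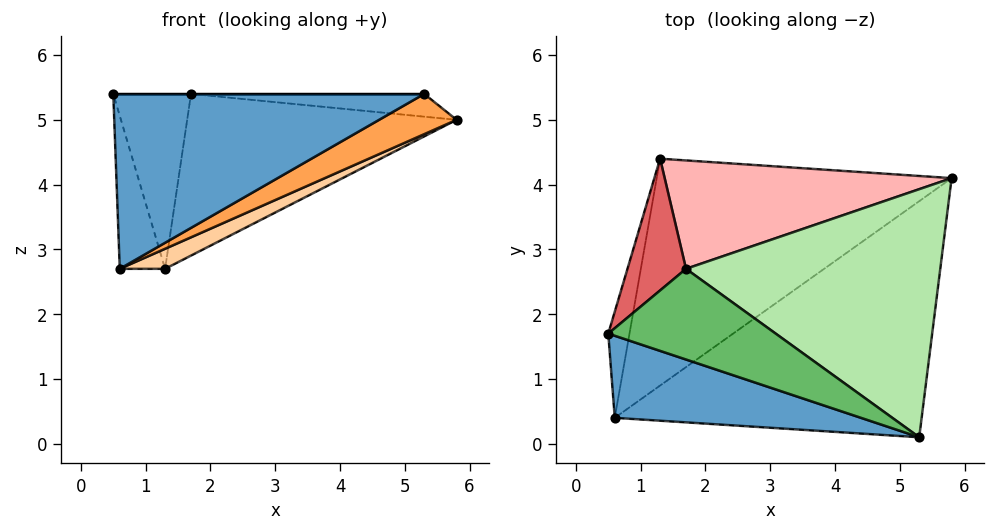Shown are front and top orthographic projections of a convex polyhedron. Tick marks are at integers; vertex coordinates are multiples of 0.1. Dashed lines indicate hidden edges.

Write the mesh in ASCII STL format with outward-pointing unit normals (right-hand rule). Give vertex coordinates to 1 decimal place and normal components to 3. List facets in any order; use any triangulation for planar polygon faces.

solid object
 facet normal -0.289 -0.867 0.407
  outer loop
   vertex 0.6 0.4 2.7
   vertex 5.3 0.1 5.4
   vertex 0.5 1.7 5.4
  endloop
 endfacet
 facet normal -0.978 0.171 -0.119
  outer loop
   vertex 0.6 0.4 2.7
   vertex 0.5 1.7 5.4
   vertex 1.3 4.4 2.7
  endloop
 endfacet
 facet normal 0.486 -0.147 -0.862
  outer loop
   vertex 0.6 0.4 2.7
   vertex 5.8 4.1 5.0
   vertex 5.3 0.1 5.4
  endloop
 endfacet
 facet normal 0.450 -0.079 -0.890
  outer loop
   vertex 0.6 0.4 2.7
   vertex 1.3 4.4 2.7
   vertex 5.8 4.1 5.0
  endloop
 endfacet
 facet normal 0.000 0.000 1.000
  outer loop
   vertex 1.7 2.7 5.4
   vertex 0.5 1.7 5.4
   vertex 5.3 0.1 5.4
  endloop
 endfacet
 facet normal 0.066 0.091 0.994
  outer loop
   vertex 1.7 2.7 5.4
   vertex 5.3 0.1 5.4
   vertex 5.8 4.1 5.0
  endloop
 endfacet
 facet normal -0.554 0.665 0.501
  outer loop
   vertex 1.7 2.7 5.4
   vertex 1.3 4.4 2.7
   vertex 0.5 1.7 5.4
  endloop
 endfacet
 facet normal -0.223 0.810 0.543
  outer loop
   vertex 1.7 2.7 5.4
   vertex 5.8 4.1 5.0
   vertex 1.3 4.4 2.7
  endloop
 endfacet
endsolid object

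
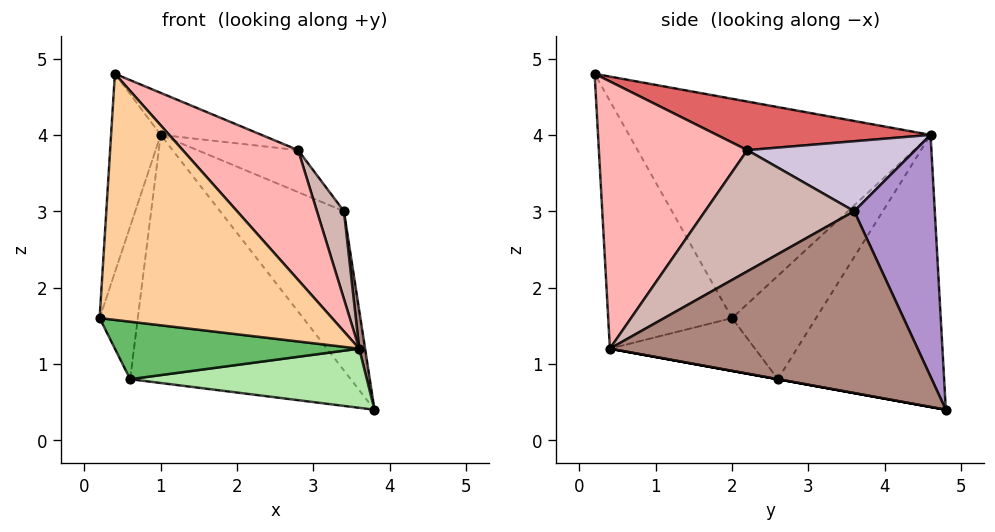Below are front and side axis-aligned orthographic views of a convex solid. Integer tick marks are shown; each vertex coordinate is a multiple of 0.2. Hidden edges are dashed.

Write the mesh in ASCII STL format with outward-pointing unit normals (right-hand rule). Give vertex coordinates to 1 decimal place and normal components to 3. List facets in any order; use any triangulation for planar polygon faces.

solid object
 facet normal -0.975 0.161 0.151
  outer loop
   vertex 1.0 4.6 4.0
   vertex 0.2 2.0 1.6
   vertex 0.4 0.2 4.8
  endloop
 endfacet
 facet normal -0.901 0.410 -0.143
  outer loop
   vertex 0.6 2.6 0.8
   vertex 0.2 2.0 1.6
   vertex 1.0 4.6 4.0
  endloop
 endfacet
 facet normal -0.554 0.735 -0.390
  outer loop
   vertex 0.6 2.6 0.8
   vertex 1.0 4.6 4.0
   vertex 3.8 4.8 0.4
  endloop
 endfacet
 facet normal -0.426 -0.800 -0.423
  outer loop
   vertex 3.6 0.4 1.2
   vertex 0.4 0.2 4.8
   vertex 0.2 2.0 1.6
  endloop
 endfacet
 facet normal -0.379 -0.639 -0.669
  outer loop
   vertex 3.6 0.4 1.2
   vertex 0.2 2.0 1.6
   vertex 0.6 2.6 0.8
  endloop
 endfacet
 facet normal 0.000 -0.179 -0.984
  outer loop
   vertex 3.6 0.4 1.2
   vertex 0.6 2.6 0.8
   vertex 3.8 4.8 0.4
  endloop
 endfacet
 facet normal 0.284 0.134 0.949
  outer loop
   vertex 2.8 2.2 3.8
   vertex 1.0 4.6 4.0
   vertex 0.4 0.2 4.8
  endloop
 endfacet
 facet normal 0.657 -0.510 0.555
  outer loop
   vertex 2.8 2.2 3.8
   vertex 0.4 0.2 4.8
   vertex 3.6 0.4 1.2
  endloop
 endfacet
 facet normal 0.493 0.758 0.426
  outer loop
   vertex 3.4 3.6 3.0
   vertex 3.8 4.8 0.4
   vertex 1.0 4.6 4.0
  endloop
 endfacet
 facet normal 0.466 0.280 0.839
  outer loop
   vertex 3.4 3.6 3.0
   vertex 1.0 4.6 4.0
   vertex 2.8 2.2 3.8
  endloop
 endfacet
 facet normal 0.989 -0.019 0.144
  outer loop
   vertex 3.4 3.6 3.0
   vertex 3.6 0.4 1.2
   vertex 3.8 4.8 0.4
  endloop
 endfacet
 facet normal 0.905 -0.164 0.392
  outer loop
   vertex 3.4 3.6 3.0
   vertex 2.8 2.2 3.8
   vertex 3.6 0.4 1.2
  endloop
 endfacet
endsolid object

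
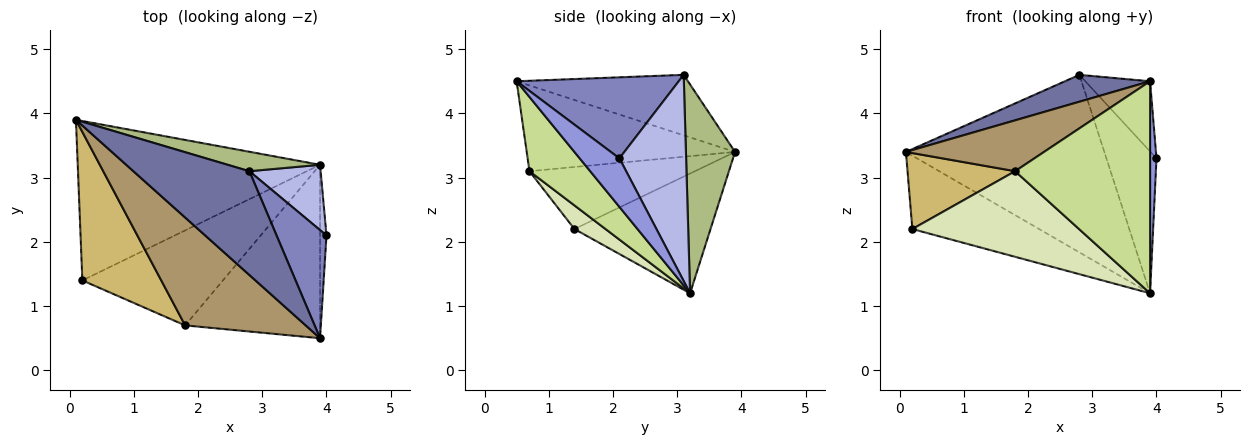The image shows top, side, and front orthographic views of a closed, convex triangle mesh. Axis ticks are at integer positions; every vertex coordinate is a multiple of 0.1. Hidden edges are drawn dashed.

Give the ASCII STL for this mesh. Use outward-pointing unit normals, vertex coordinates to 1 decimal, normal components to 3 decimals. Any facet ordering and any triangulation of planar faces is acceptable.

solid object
 facet normal -0.450 -0.224 0.864
  outer loop
   vertex 2.8 3.1 4.6
   vertex 0.1 3.9 3.4
   vertex 3.9 0.5 4.5
  endloop
 endfacet
 facet normal 0.806 0.322 0.496
  outer loop
   vertex 2.8 3.1 4.6
   vertex 3.9 0.5 4.5
   vertex 4.0 2.1 3.3
  endloop
 endfacet
 facet normal 0.979 -0.158 -0.130
  outer loop
   vertex 3.9 3.2 1.2
   vertex 4.0 2.1 3.3
   vertex 3.9 0.5 4.5
  endloop
 endfacet
 facet normal 0.771 0.579 0.266
  outer loop
   vertex 3.9 3.2 1.2
   vertex 2.8 3.1 4.6
   vertex 4.0 2.1 3.3
  endloop
 endfacet
 facet normal -0.410 0.381 -0.829
  outer loop
   vertex 3.9 3.2 1.2
   vertex 0.2 1.4 2.2
   vertex 0.1 3.9 3.4
  endloop
 endfacet
 facet normal 0.239 0.965 0.106
  outer loop
   vertex 3.9 3.2 1.2
   vertex 0.1 3.9 3.4
   vertex 2.8 3.1 4.6
  endloop
 endfacet
 facet normal 0.329 -0.731 -0.598
  outer loop
   vertex 1.8 0.7 3.1
   vertex 3.9 3.2 1.2
   vertex 3.9 0.5 4.5
  endloop
 endfacet
 facet normal 0.124 -0.664 -0.737
  outer loop
   vertex 1.8 0.7 3.1
   vertex 0.2 1.4 2.2
   vertex 3.9 3.2 1.2
  endloop
 endfacet
 facet normal -0.541 -0.359 0.761
  outer loop
   vertex 1.8 0.7 3.1
   vertex 3.9 0.5 4.5
   vertex 0.1 3.9 3.4
  endloop
 endfacet
 facet normal -0.573 -0.373 0.729
  outer loop
   vertex 1.8 0.7 3.1
   vertex 0.1 3.9 3.4
   vertex 0.2 1.4 2.2
  endloop
 endfacet
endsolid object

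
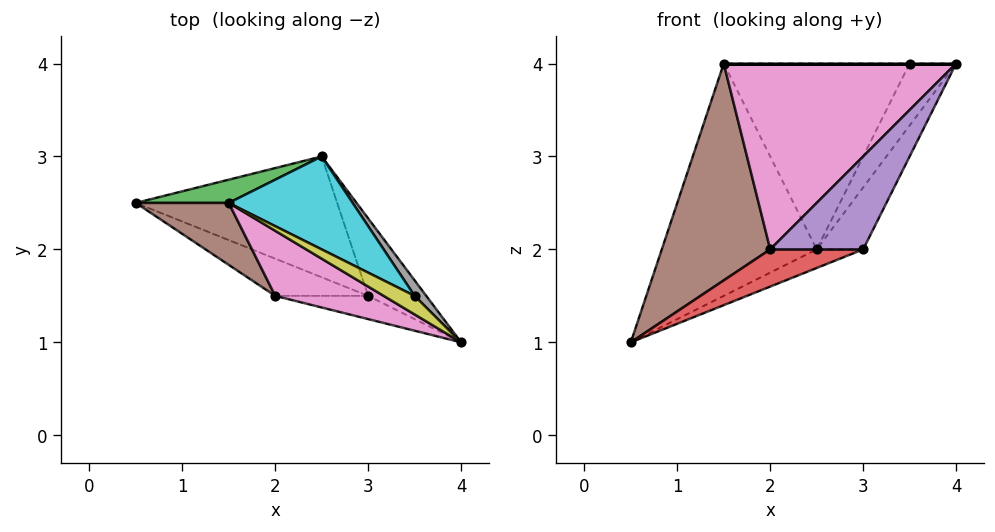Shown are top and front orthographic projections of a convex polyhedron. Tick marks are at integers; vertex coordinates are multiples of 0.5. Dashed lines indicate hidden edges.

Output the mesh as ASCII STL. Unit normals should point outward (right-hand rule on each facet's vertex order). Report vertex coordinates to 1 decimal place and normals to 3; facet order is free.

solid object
 facet normal 0.415 0.138 -0.899
  outer loop
   vertex 3.0 1.5 2.0
   vertex 0.5 2.5 1.0
   vertex 2.5 3.0 2.0
  endloop
 endfacet
 facet normal 0.882 0.294 -0.368
  outer loop
   vertex 3.0 1.5 2.0
   vertex 2.5 3.0 2.0
   vertex 4.0 1.0 4.0
  endloop
 endfacet
 facet normal -0.286 0.953 0.095
  outer loop
   vertex 1.5 2.5 4.0
   vertex 2.5 3.0 2.0
   vertex 0.5 2.5 1.0
  endloop
 endfacet
 facet normal 0.000 -0.707 -0.707
  outer loop
   vertex 2.0 1.5 2.0
   vertex 0.5 2.5 1.0
   vertex 3.0 1.5 2.0
  endloop
 endfacet
 facet normal 0.000 -0.970 -0.243
  outer loop
   vertex 2.0 1.5 2.0
   vertex 3.0 1.5 2.0
   vertex 4.0 1.0 4.0
  endloop
 endfacet
 facet normal -0.636 -0.742 0.212
  outer loop
   vertex 2.0 1.5 2.0
   vertex 1.5 2.5 4.0
   vertex 0.5 2.5 1.0
  endloop
 endfacet
 facet normal -0.493 -0.821 0.287
  outer loop
   vertex 2.0 1.5 2.0
   vertex 4.0 1.0 4.0
   vertex 1.5 2.5 4.0
  endloop
 endfacet
 facet normal 0.696 0.696 0.174
  outer loop
   vertex 3.5 1.5 4.0
   vertex 4.0 1.0 4.0
   vertex 2.5 3.0 2.0
  endloop
 endfacet
 facet normal 0.000 0.000 1.000
  outer loop
   vertex 3.5 1.5 4.0
   vertex 1.5 2.5 4.0
   vertex 4.0 1.0 4.0
  endloop
 endfacet
 facet normal 0.408 0.816 0.408
  outer loop
   vertex 3.5 1.5 4.0
   vertex 2.5 3.0 2.0
   vertex 1.5 2.5 4.0
  endloop
 endfacet
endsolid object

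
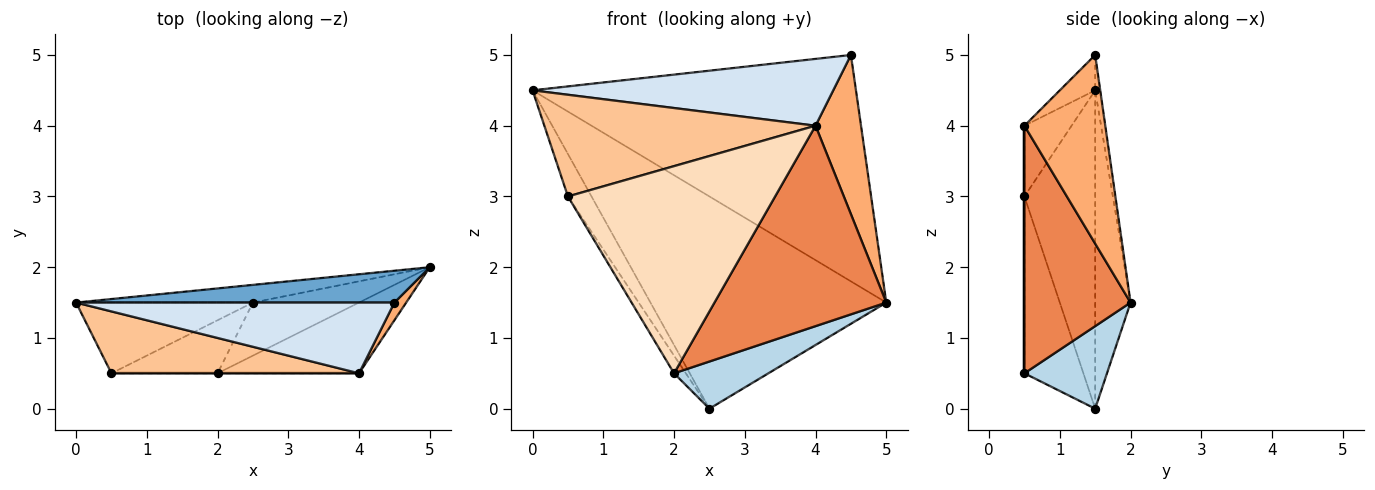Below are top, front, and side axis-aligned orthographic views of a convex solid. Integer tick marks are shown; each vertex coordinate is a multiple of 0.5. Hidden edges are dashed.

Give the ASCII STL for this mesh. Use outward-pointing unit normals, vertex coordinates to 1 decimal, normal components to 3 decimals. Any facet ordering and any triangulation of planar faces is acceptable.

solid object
 facet normal -0.015 0.990 0.139
  outer loop
   vertex 4.5 1.5 5.0
   vertex 5.0 2.0 1.5
   vertex 0.0 1.5 4.5
  endloop
 endfacet
 facet normal -0.148 0.986 -0.082
  outer loop
   vertex 2.5 1.5 0.0
   vertex 0.0 1.5 4.5
   vertex 5.0 2.0 1.5
  endloop
 endfacet
 facet normal 0.503 -0.574 -0.646
  outer loop
   vertex 2.5 1.5 0.0
   vertex 5.0 2.0 1.5
   vertex 2.0 0.5 0.5
  endloop
 endfacet
 facet normal -0.081 -0.684 0.725
  outer loop
   vertex 4.0 0.5 4.0
   vertex 4.5 1.5 5.0
   vertex 0.0 1.5 4.5
  endloop
 endfacet
 facet normal 0.503 -0.815 -0.288
  outer loop
   vertex 4.0 0.5 4.0
   vertex 2.0 0.5 0.5
   vertex 5.0 2.0 1.5
  endloop
 endfacet
 facet normal 0.870 -0.490 0.054
  outer loop
   vertex 4.0 0.5 4.0
   vertex 5.0 2.0 1.5
   vertex 4.5 1.5 5.0
  endloop
 endfacet
 facet normal -0.147 -0.845 0.514
  outer loop
   vertex 0.5 0.5 3.0
   vertex 4.0 0.5 4.0
   vertex 0.0 1.5 4.5
  endloop
 endfacet
 facet normal 0.000 -1.000 0.000
  outer loop
   vertex 0.5 0.5 3.0
   vertex 2.0 0.5 0.5
   vertex 4.0 0.5 4.0
  endloop
 endfacet
 facet normal -0.839 0.280 -0.466
  outer loop
   vertex 0.5 0.5 3.0
   vertex 0.0 1.5 4.5
   vertex 2.5 1.5 0.0
  endloop
 endfacet
 facet normal -0.845 0.169 -0.507
  outer loop
   vertex 0.5 0.5 3.0
   vertex 2.5 1.5 0.0
   vertex 2.0 0.5 0.5
  endloop
 endfacet
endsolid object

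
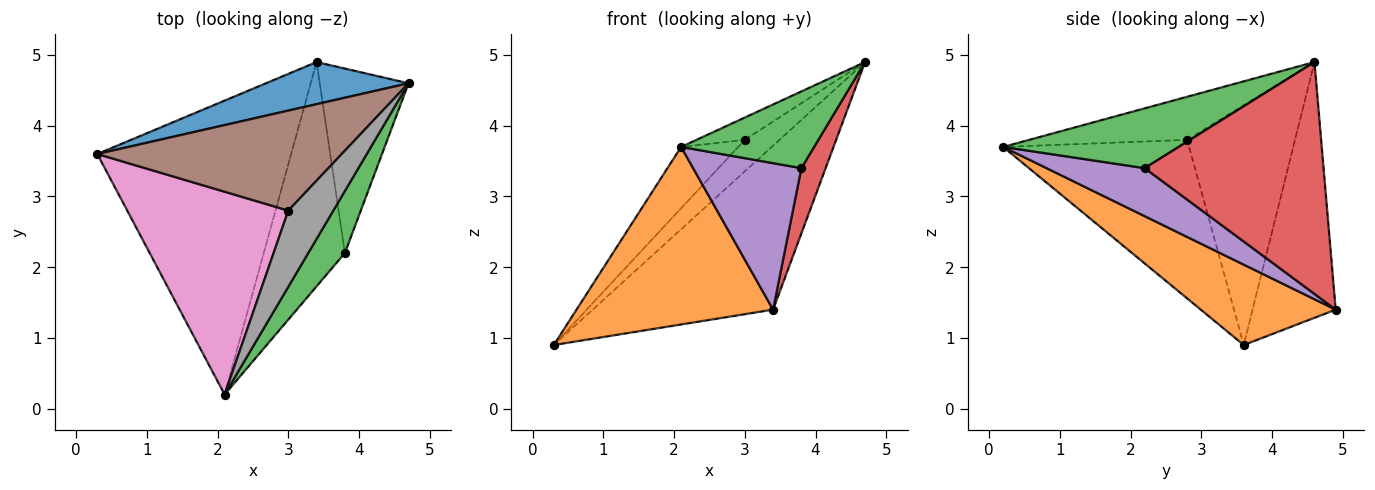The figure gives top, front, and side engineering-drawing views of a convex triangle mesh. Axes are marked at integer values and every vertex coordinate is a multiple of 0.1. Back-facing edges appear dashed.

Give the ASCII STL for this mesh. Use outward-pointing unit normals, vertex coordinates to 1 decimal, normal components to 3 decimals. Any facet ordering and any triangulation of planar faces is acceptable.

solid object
 facet normal -0.408 0.884 0.227
  outer loop
   vertex 3.4 4.9 1.4
   vertex 0.3 3.6 0.9
   vertex 4.7 4.6 4.9
  endloop
 endfacet
 facet normal 0.334 -0.487 -0.807
  outer loop
   vertex 3.4 4.9 1.4
   vertex 2.1 0.2 3.7
   vertex 0.3 3.6 0.9
  endloop
 endfacet
 facet normal 0.716 -0.543 0.439
  outer loop
   vertex 3.8 2.2 3.4
   vertex 4.7 4.6 4.9
   vertex 2.1 0.2 3.7
  endloop
 endfacet
 facet normal 0.926 -0.126 -0.355
  outer loop
   vertex 3.8 2.2 3.4
   vertex 3.4 4.9 1.4
   vertex 4.7 4.6 4.9
  endloop
 endfacet
 facet normal 0.444 -0.490 -0.750
  outer loop
   vertex 3.8 2.2 3.4
   vertex 2.1 0.2 3.7
   vertex 3.4 4.9 1.4
  endloop
 endfacet
 facet normal -0.683 0.219 0.697
  outer loop
   vertex 3.0 2.8 3.8
   vertex 4.7 4.6 4.9
   vertex 0.3 3.6 0.9
  endloop
 endfacet
 facet normal -0.686 0.211 0.697
  outer loop
   vertex 3.0 2.8 3.8
   vertex 0.3 3.6 0.9
   vertex 2.1 0.2 3.7
  endloop
 endfacet
 facet normal -0.676 0.207 0.707
  outer loop
   vertex 3.0 2.8 3.8
   vertex 2.1 0.2 3.7
   vertex 4.7 4.6 4.9
  endloop
 endfacet
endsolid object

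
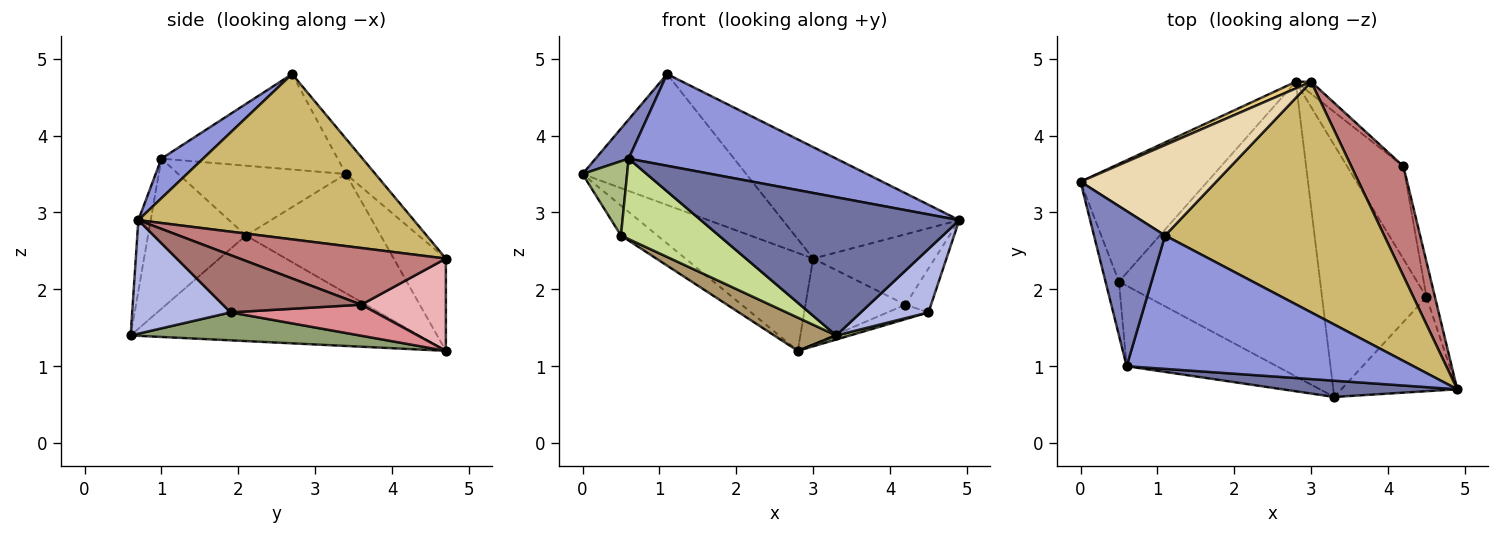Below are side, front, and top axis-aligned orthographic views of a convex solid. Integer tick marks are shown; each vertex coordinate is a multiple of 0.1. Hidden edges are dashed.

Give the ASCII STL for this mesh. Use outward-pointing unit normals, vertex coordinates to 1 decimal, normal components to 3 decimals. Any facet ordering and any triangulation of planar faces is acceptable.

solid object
 facet normal -0.047 -0.992 0.117
  outer loop
   vertex 0.6 1.0 3.7
   vertex 3.3 0.6 1.4
   vertex 4.9 0.7 2.9
  endloop
 endfacet
 facet normal -0.793 -0.149 0.591
  outer loop
   vertex 1.1 2.7 4.8
   vertex 0.0 3.4 3.5
   vertex 0.6 1.0 3.7
  endloop
 endfacet
 facet normal 0.113 -0.563 0.819
  outer loop
   vertex 1.1 2.7 4.8
   vertex 0.6 1.0 3.7
   vertex 4.9 0.7 2.9
  endloop
 endfacet
 facet normal 0.631 -0.434 -0.644
  outer loop
   vertex 4.5 1.9 1.7
   vertex 4.9 0.7 2.9
   vertex 3.3 0.6 1.4
  endloop
 endfacet
 facet normal 0.258 -0.016 -0.966
  outer loop
   vertex 4.5 1.9 1.7
   vertex 3.3 0.6 1.4
   vertex 2.8 4.7 1.2
  endloop
 endfacet
 facet normal -0.950 -0.253 -0.183
  outer loop
   vertex 0.5 2.1 2.7
   vertex 0.6 1.0 3.7
   vertex 0.0 3.4 3.5
  endloop
 endfacet
 facet normal -0.577 -0.577 -0.577
  outer loop
   vertex 0.5 2.1 2.7
   vertex 3.3 0.6 1.4
   vertex 0.6 1.0 3.7
  endloop
 endfacet
 facet normal -0.673 0.182 -0.717
  outer loop
   vertex 0.5 2.1 2.7
   vertex 0.0 3.4 3.5
   vertex 2.8 4.7 1.2
  endloop
 endfacet
 facet normal -0.462 -0.099 -0.881
  outer loop
   vertex 0.5 2.1 2.7
   vertex 2.8 4.7 1.2
   vertex 3.3 0.6 1.4
  endloop
 endfacet
 facet normal 0.562 0.360 0.745
  outer loop
   vertex 3.0 4.7 2.4
   vertex 1.1 2.7 4.8
   vertex 4.9 0.7 2.9
  endloop
 endfacet
 facet normal -0.377 0.924 0.063
  outer loop
   vertex 3.0 4.7 2.4
   vertex 2.8 4.7 1.2
   vertex 0.0 3.4 3.5
  endloop
 endfacet
 facet normal -0.147 0.814 0.562
  outer loop
   vertex 3.0 4.7 2.4
   vertex 0.0 3.4 3.5
   vertex 1.1 2.7 4.8
  endloop
 endfacet
 facet normal 0.973 0.180 -0.144
  outer loop
   vertex 4.2 3.6 1.8
   vertex 4.9 0.7 2.9
   vertex 4.5 1.9 1.7
  endloop
 endfacet
 facet normal 0.675 0.398 0.621
  outer loop
   vertex 4.2 3.6 1.8
   vertex 3.0 4.7 2.4
   vertex 4.9 0.7 2.9
  endloop
 endfacet
 facet normal 0.478 0.135 -0.868
  outer loop
   vertex 4.2 3.6 1.8
   vertex 4.5 1.9 1.7
   vertex 2.8 4.7 1.2
  endloop
 endfacet
 facet normal 0.642 0.759 -0.107
  outer loop
   vertex 4.2 3.6 1.8
   vertex 2.8 4.7 1.2
   vertex 3.0 4.7 2.4
  endloop
 endfacet
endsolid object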